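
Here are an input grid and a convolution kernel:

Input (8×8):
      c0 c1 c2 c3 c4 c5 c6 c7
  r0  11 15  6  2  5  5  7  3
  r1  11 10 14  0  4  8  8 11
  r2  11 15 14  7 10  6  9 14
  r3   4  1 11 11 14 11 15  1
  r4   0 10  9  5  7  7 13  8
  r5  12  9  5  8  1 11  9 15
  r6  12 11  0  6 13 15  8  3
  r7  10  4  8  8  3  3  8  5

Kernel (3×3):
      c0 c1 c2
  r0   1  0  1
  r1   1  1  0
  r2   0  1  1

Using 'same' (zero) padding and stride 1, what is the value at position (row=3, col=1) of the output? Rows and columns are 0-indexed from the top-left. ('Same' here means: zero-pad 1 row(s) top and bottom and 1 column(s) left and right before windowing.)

The receptive field on the zero-padded input at this output position is [11 15 14 / 4 1 11 / 0 10 9]. Elementwise product with the kernel and sum: 11·1 + 14·1 + 4·1 + 1·1 + 10·1 + 9·1.

49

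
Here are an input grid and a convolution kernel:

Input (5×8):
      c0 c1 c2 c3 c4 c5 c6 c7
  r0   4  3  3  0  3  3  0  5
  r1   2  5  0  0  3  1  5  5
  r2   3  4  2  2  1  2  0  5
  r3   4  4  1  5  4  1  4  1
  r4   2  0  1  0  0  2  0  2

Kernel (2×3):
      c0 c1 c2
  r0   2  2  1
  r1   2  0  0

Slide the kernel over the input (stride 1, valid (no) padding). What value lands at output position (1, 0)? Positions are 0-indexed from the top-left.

The receptive field on the input at this output position is [2 5 0 / 3 4 2]. Elementwise product with the kernel and sum: 2·2 + 5·2 + 0·1 + 3·2.

20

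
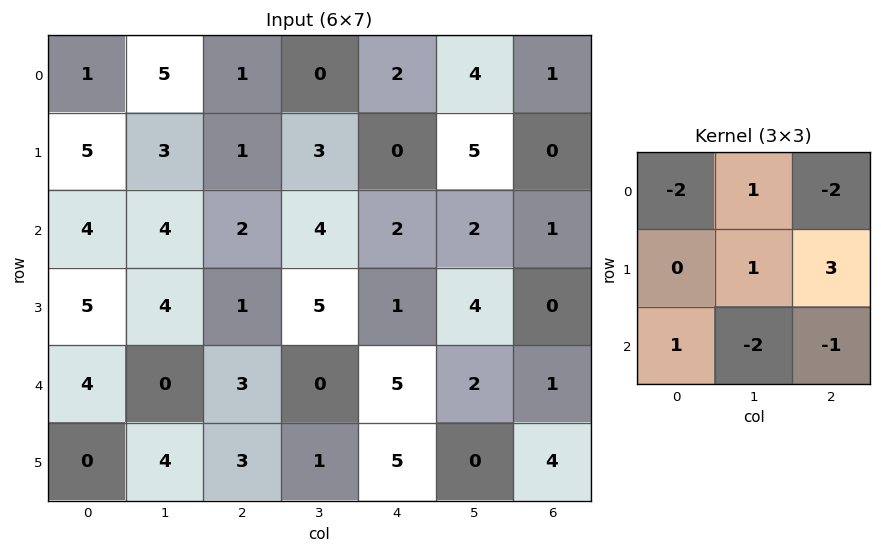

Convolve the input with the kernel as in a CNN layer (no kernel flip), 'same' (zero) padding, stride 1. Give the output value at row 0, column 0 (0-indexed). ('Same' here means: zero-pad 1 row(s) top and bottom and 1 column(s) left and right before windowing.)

The receptive field on the zero-padded input at this output position is [0 0 0 / 0 1 5 / 0 5 3]. Elementwise product with the kernel and sum: 0·-2 + 0·1 + 0·-2 + 1·1 + 5·3 + 0·1 + 5·-2 + 3·-1.

3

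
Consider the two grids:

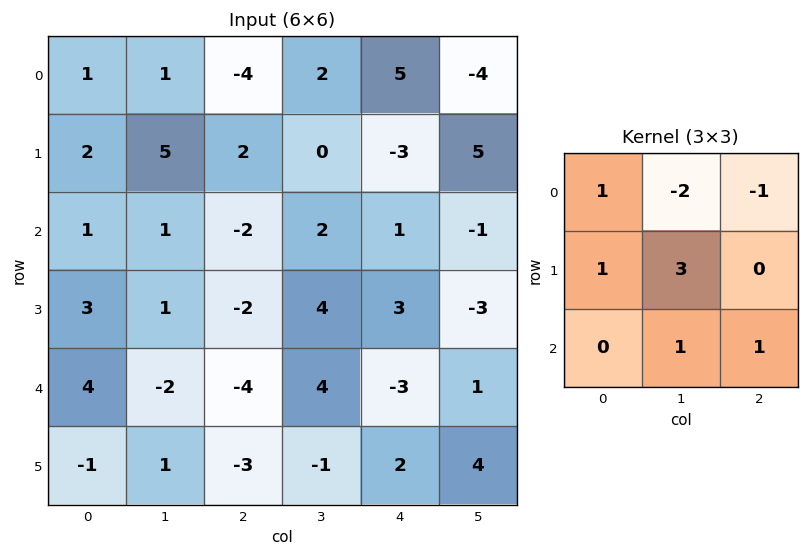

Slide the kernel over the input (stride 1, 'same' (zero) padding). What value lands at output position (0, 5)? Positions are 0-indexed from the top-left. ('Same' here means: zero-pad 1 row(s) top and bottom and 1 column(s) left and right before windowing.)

-2

The receptive field on the zero-padded input at this output position is [0 0 0 / 5 -4 0 / -3 5 0]. Elementwise product with the kernel and sum: 0·1 + 0·-2 + 0·-1 + 5·1 + -4·3 + 5·1 + 0·1.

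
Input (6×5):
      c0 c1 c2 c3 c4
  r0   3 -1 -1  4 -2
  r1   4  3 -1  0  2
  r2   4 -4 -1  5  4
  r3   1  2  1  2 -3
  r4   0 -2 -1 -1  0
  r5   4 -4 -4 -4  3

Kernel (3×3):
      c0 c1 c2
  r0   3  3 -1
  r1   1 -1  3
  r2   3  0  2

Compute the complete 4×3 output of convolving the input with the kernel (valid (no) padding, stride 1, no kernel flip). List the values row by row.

Output[0,0]: The receptive field on the input at this output position is [3 -1 -1 / 4 3 -1 / 4 -4 -1]. Elementwise product with the kernel and sum: 3·3 + -1·3 + -1·-1 + 4·1 + 3·-1 + -1·3 + 4·3 + -1·2.
Output[0,1]: The receptive field on the input at this output position is [-1 -1 4 / 3 -1 0 / -4 -1 5]. Elementwise product with the kernel and sum: -1·3 + -1·3 + 4·-1 + 3·1 + -1·-1 + 0·3 + -4·3 + 5·2.

15 -8 21
32 28 -2
1 -21 -5
11 -17 6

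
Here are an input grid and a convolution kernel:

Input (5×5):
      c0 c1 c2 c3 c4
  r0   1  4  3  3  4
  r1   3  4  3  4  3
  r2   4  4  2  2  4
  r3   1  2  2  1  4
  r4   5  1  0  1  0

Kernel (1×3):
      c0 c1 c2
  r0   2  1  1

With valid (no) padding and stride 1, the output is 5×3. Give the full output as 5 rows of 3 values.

Output[0,0]: The receptive field on the input at this output position is [1 4 3]. Elementwise product with the kernel and sum: 1·2 + 4·1 + 3·1.
Output[0,1]: The receptive field on the input at this output position is [4 3 3]. Elementwise product with the kernel and sum: 4·2 + 3·1 + 3·1.

9 14 13
13 15 13
14 12 10
6 7 9
11 3 1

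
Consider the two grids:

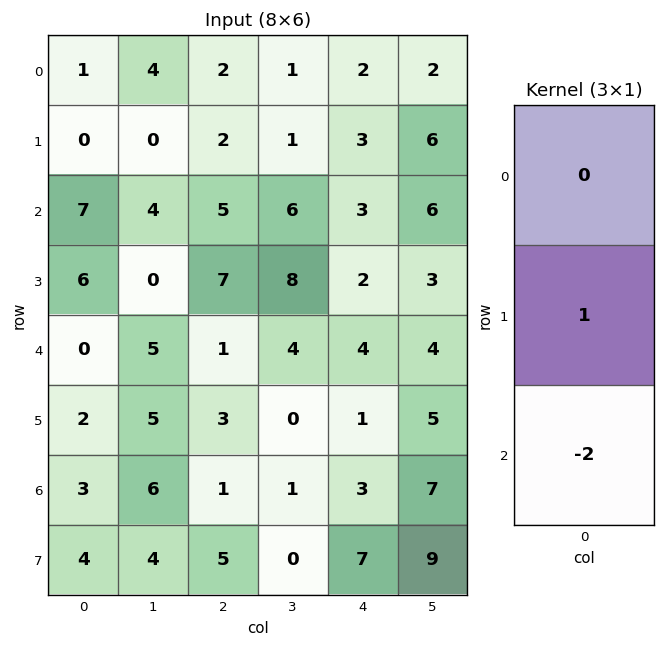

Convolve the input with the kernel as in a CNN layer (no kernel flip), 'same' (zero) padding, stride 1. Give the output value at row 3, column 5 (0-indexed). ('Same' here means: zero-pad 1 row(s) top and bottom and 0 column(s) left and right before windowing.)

-5

The receptive field on the zero-padded input at this output position is [6 / 3 / 4]. Elementwise product with the kernel and sum: 3·1 + 4·-2.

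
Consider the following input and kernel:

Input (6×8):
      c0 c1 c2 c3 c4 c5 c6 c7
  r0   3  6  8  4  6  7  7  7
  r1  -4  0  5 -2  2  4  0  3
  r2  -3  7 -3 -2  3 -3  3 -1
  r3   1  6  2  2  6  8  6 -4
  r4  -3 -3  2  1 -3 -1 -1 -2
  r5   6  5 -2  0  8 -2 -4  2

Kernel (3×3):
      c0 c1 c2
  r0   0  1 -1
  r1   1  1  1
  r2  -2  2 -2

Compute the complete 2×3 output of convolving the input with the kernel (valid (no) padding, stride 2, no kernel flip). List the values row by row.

25 -1 -12
15 9 20

Output[0,0]: The receptive field on the input at this output position is [3 6 8 / -4 0 5 / -3 7 -3]. Elementwise product with the kernel and sum: 6·1 + 8·-1 + -4·1 + 0·1 + 5·1 + -3·-2 + 7·2 + -3·-2.
Output[0,1]: The receptive field on the input at this output position is [8 4 6 / 5 -2 2 / -3 -2 3]. Elementwise product with the kernel and sum: 4·1 + 6·-1 + 5·1 + -2·1 + 2·1 + -3·-2 + -2·2 + 3·-2.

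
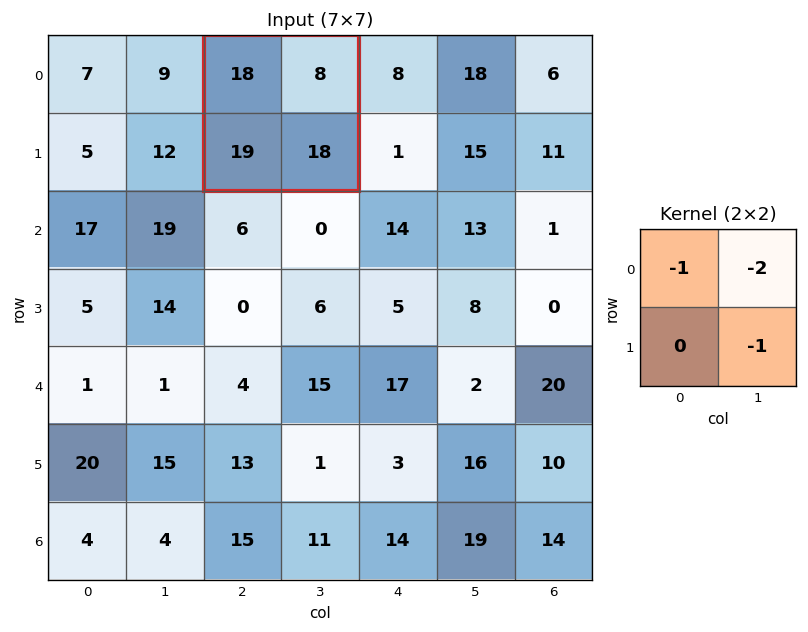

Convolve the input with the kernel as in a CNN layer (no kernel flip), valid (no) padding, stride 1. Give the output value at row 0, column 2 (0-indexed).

The receptive field on the input at this output position is [18 8 / 19 18]. Elementwise product with the kernel and sum: 18·-1 + 8·-2 + 18·-1.

-52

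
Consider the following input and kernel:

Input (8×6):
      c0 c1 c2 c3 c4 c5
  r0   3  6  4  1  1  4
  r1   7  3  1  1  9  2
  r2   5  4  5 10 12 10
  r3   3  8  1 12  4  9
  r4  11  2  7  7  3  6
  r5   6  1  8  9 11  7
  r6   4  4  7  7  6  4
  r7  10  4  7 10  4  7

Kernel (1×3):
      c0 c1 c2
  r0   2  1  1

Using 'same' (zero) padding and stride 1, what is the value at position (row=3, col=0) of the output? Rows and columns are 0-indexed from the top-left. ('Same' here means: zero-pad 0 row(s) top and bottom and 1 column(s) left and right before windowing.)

11

The receptive field on the zero-padded input at this output position is [0 3 8]. Elementwise product with the kernel and sum: 0·2 + 3·1 + 8·1.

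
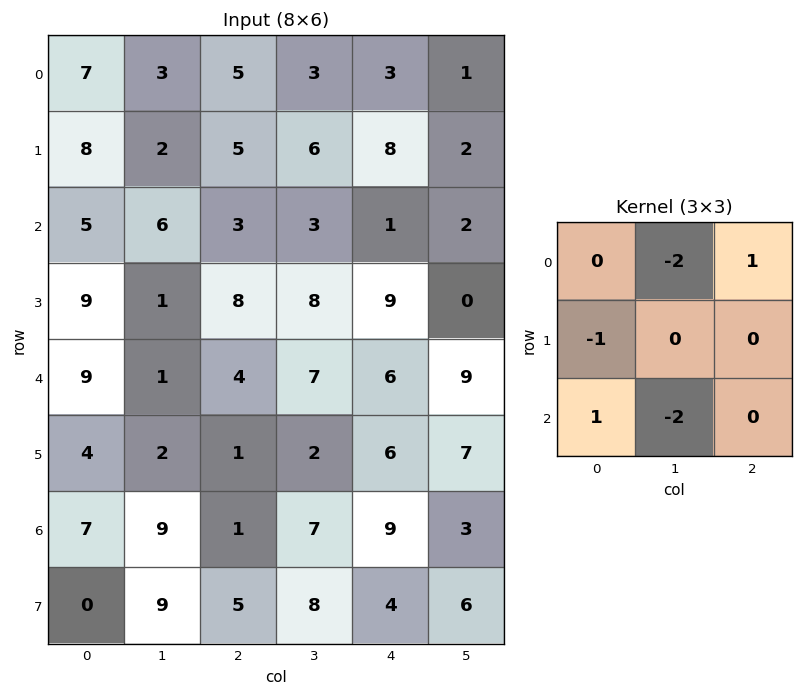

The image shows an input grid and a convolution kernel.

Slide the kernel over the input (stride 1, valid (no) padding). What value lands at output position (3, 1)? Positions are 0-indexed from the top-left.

-9

The receptive field on the input at this output position is [1 8 8 / 1 4 7 / 2 1 2]. Elementwise product with the kernel and sum: 8·-2 + 8·1 + 1·-1 + 2·1 + 1·-2.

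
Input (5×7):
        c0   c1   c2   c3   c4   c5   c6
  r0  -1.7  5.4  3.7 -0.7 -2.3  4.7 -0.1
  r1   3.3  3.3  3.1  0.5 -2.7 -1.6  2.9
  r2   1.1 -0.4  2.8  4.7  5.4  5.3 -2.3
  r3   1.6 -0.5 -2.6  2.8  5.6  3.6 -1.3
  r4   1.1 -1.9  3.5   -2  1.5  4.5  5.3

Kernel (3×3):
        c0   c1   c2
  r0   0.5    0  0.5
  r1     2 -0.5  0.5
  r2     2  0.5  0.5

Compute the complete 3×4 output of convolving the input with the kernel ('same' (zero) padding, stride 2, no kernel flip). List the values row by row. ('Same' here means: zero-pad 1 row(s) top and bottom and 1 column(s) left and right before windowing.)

6.85 17 0.95 7.7
1.45 1.15 19 17.5
-1.75 -5.4 0.7 8.15

Output[0,0]: The receptive field on the zero-padded input at this output position is [0 0 0 / 0 -1.7 5.4 / 0 3.3 3.3]. Elementwise product with the kernel and sum: 0·0.5 + 0·0.5 + 0·2 + -1.7·-0.5 + 5.4·0.5 + 0·2 + 3.3·0.5 + 3.3·0.5.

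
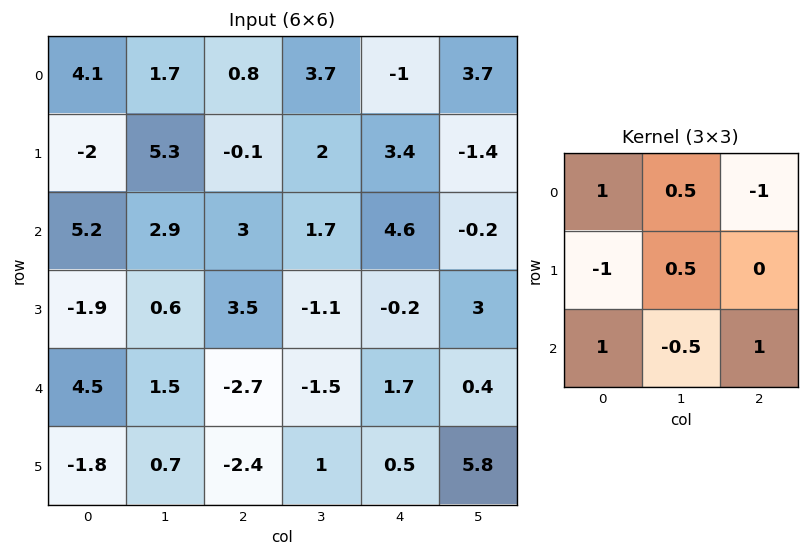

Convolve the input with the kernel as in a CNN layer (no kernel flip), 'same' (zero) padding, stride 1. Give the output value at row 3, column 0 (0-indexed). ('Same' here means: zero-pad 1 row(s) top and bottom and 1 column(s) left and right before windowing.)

The receptive field on the zero-padded input at this output position is [0 5.2 2.9 / 0 -1.9 0.6 / 0 4.5 1.5]. Elementwise product with the kernel and sum: 0·1 + 5.2·0.5 + 2.9·-1 + 0·-1 + -1.9·0.5 + 0·1 + 4.5·-0.5 + 1.5·1.

-2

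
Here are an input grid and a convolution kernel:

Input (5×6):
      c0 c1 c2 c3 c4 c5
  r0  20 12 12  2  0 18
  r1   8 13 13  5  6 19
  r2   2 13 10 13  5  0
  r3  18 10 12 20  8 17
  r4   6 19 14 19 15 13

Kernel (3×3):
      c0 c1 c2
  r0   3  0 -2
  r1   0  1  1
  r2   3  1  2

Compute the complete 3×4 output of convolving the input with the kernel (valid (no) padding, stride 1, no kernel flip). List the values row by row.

Output[0,0]: The receptive field on the input at this output position is [20 12 12 / 8 13 13 / 2 13 10]. Elementwise product with the kernel and sum: 20·3 + 12·-2 + 13·1 + 13·1 + 2·3 + 13·1 + 10·2.
Output[0,1]: The receptive field on the input at this output position is [12 12 2 / 13 13 5 / 13 10 13]. Elementwise product with the kernel and sum: 12·3 + 2·-2 + 13·1 + 5·1 + 13·3 + 10·1 + 13·2.

101 125 100 39
109 134 117 84
73 154 139 162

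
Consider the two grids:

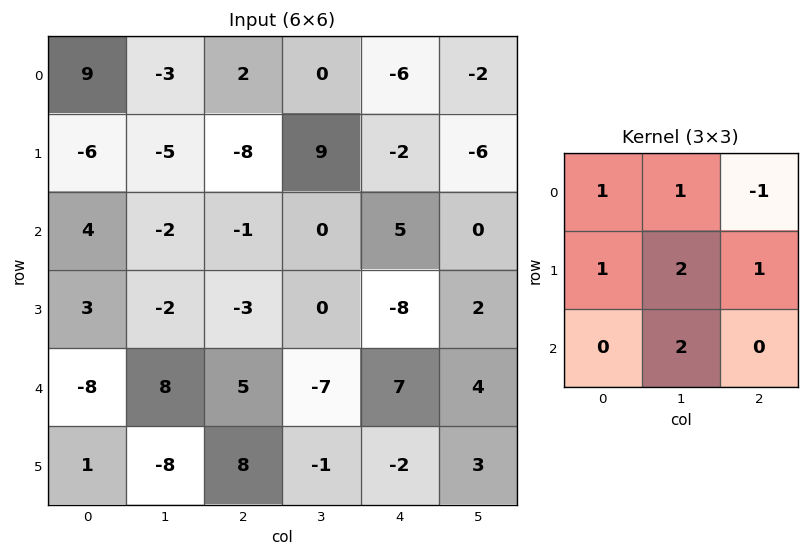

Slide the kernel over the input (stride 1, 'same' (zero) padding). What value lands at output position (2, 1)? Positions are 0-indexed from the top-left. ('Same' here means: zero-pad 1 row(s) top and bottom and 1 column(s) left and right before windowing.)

-8

The receptive field on the zero-padded input at this output position is [-6 -5 -8 / 4 -2 -1 / 3 -2 -3]. Elementwise product with the kernel and sum: -6·1 + -5·1 + -8·-1 + 4·1 + -2·2 + -1·1 + -2·2.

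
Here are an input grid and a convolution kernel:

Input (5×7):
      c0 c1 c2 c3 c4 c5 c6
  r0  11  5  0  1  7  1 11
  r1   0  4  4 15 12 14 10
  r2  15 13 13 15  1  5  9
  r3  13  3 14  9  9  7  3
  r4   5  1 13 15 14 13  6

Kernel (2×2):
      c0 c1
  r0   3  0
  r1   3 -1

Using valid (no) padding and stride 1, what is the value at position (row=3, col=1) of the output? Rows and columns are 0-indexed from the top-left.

-1

The receptive field on the input at this output position is [3 14 / 1 13]. Elementwise product with the kernel and sum: 3·3 + 1·3 + 13·-1.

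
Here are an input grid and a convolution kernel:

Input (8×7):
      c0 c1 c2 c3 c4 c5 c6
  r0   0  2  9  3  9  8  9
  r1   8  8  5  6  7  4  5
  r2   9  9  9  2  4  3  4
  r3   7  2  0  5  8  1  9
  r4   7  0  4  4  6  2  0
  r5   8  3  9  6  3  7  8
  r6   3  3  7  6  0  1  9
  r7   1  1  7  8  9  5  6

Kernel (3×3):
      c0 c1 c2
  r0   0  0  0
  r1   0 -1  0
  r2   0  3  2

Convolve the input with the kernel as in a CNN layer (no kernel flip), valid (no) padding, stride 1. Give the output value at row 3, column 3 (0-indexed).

17

The receptive field on the input at this output position is [5 8 1 / 4 6 2 / 6 3 7]. Elementwise product with the kernel and sum: 6·-1 + 3·3 + 7·2.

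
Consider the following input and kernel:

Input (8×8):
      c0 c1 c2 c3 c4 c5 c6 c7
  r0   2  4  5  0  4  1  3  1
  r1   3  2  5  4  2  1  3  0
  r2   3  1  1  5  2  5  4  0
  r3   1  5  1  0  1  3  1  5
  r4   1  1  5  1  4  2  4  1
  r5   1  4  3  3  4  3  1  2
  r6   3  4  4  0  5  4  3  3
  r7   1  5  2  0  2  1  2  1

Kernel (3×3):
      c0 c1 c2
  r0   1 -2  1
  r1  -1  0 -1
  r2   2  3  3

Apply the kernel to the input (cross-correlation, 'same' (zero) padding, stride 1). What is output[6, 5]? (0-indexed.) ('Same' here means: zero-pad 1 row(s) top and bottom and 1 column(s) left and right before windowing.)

The receptive field on the zero-padded input at this output position is [4 3 1 / 5 4 3 / 2 1 2]. Elementwise product with the kernel and sum: 4·1 + 3·-2 + 1·1 + 5·-1 + 3·-1 + 2·2 + 1·3 + 2·3.

4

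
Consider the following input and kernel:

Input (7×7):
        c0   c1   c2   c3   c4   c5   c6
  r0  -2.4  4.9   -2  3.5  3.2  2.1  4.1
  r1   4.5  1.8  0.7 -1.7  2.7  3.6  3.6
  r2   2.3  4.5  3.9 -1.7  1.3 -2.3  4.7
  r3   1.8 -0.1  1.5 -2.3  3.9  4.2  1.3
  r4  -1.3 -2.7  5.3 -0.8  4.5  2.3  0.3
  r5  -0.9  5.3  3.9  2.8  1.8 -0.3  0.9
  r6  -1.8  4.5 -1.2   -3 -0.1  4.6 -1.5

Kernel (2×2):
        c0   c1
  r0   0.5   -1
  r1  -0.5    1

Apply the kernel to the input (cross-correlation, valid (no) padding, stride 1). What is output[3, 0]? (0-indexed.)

The receptive field on the input at this output position is [1.8 -0.1 / -1.3 -2.7]. Elementwise product with the kernel and sum: 1.8·0.5 + -0.1·-1 + -1.3·-0.5 + -2.7·1.

-1.05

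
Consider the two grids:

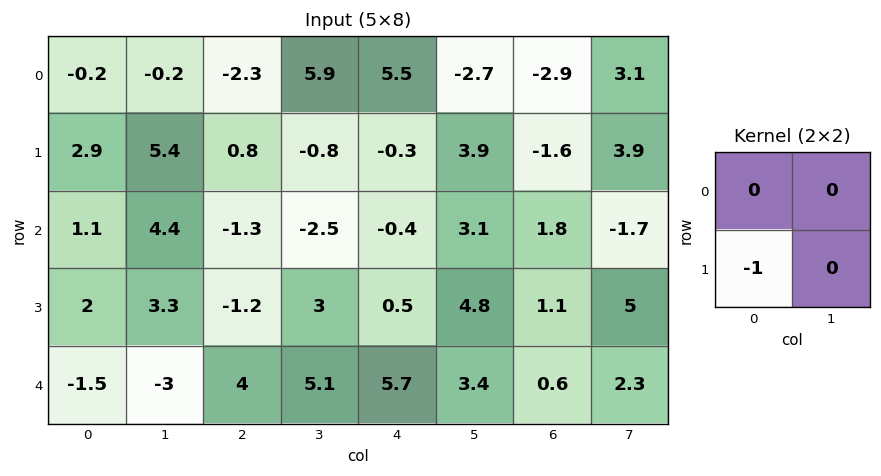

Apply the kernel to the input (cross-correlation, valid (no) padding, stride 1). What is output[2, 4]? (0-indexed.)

-0.5

The receptive field on the input at this output position is [-0.4 3.1 / 0.5 4.8]. Elementwise product with the kernel and sum: 0.5·-1.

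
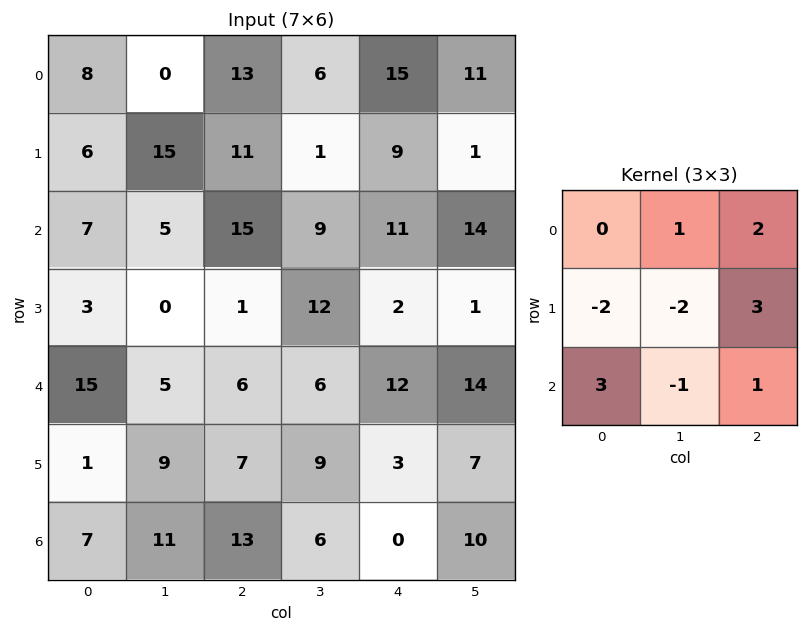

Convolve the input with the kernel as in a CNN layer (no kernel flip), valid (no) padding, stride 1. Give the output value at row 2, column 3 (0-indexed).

34

The receptive field on the input at this output position is [9 11 14 / 12 2 1 / 6 12 14]. Elementwise product with the kernel and sum: 11·1 + 14·2 + 12·-2 + 2·-2 + 1·3 + 6·3 + 12·-1 + 14·1.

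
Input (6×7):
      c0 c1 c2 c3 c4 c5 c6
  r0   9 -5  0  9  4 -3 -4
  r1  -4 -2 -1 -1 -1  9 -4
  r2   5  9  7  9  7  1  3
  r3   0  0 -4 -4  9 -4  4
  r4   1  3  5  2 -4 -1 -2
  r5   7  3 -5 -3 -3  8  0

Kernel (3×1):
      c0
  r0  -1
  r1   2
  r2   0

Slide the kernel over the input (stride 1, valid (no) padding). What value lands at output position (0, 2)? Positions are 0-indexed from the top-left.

The receptive field on the input at this output position is [0 / -1 / 7]. Elementwise product with the kernel and sum: 0·-1 + -1·2.

-2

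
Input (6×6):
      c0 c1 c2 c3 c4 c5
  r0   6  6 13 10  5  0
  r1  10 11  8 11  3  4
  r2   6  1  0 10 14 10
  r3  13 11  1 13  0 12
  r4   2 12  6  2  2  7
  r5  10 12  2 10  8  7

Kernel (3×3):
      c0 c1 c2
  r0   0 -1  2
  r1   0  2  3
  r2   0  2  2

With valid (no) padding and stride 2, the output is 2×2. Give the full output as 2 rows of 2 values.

68 79
60 52

Output[0,0]: The receptive field on the input at this output position is [6 6 13 / 10 11 8 / 6 1 0]. Elementwise product with the kernel and sum: 6·-1 + 13·2 + 11·2 + 8·3 + 1·2 + 0·2.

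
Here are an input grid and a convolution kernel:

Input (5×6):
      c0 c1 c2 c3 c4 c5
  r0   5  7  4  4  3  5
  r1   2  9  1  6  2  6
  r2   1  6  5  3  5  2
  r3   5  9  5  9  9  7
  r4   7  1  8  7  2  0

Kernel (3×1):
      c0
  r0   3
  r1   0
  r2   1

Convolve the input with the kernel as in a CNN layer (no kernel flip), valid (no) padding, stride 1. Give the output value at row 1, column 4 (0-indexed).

15

The receptive field on the input at this output position is [2 / 5 / 9]. Elementwise product with the kernel and sum: 2·3 + 9·1.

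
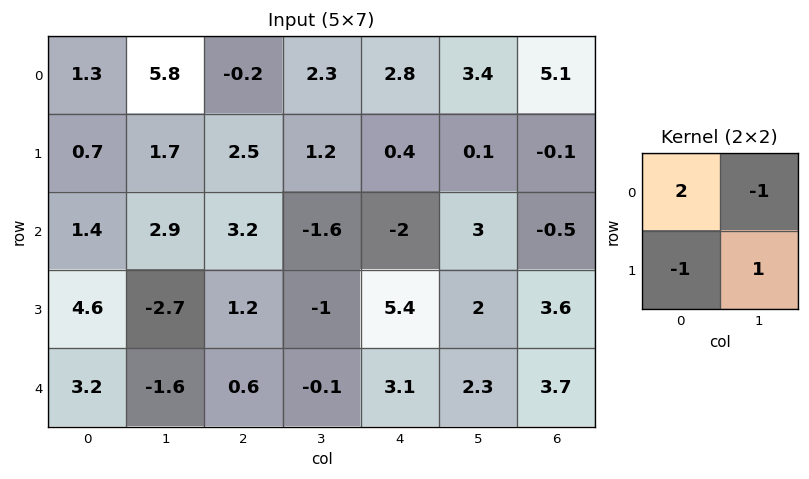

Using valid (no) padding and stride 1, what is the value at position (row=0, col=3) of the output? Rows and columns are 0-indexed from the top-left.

The receptive field on the input at this output position is [2.3 2.8 / 1.2 0.4]. Elementwise product with the kernel and sum: 2.3·2 + 2.8·-1 + 1.2·-1 + 0.4·1.

1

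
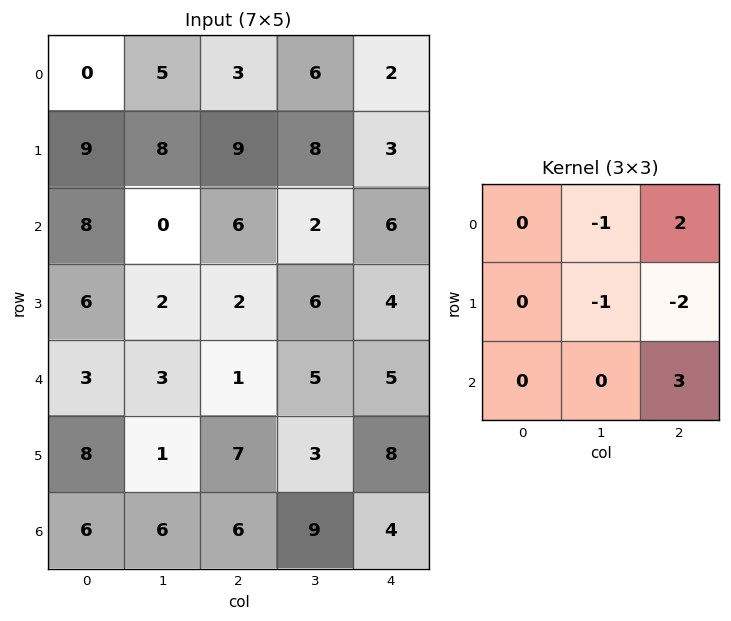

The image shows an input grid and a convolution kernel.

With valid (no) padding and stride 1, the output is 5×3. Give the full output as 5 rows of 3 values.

Output[0,0]: The receptive field on the input at this output position is [0 5 3 / 9 8 9 / 8 0 6]. Elementwise product with the kernel and sum: 5·-1 + 3·2 + 8·-1 + 9·-2 + 6·3.

-7 -10 2
4 15 -4
9 -1 11
18 8 11
2 23 -2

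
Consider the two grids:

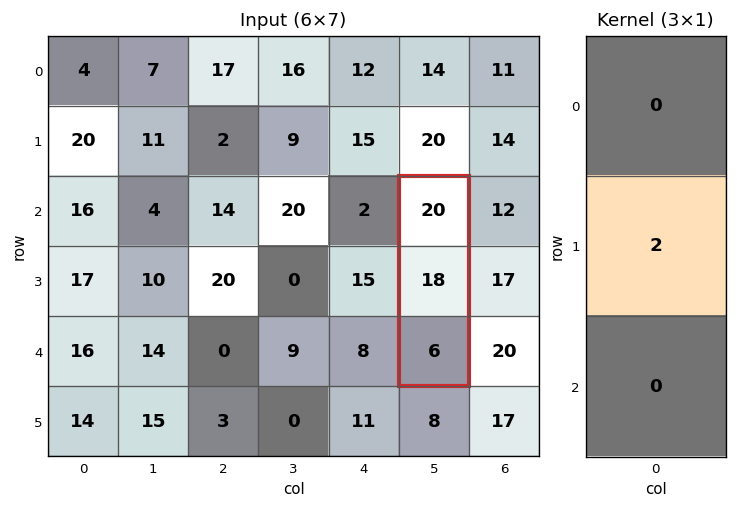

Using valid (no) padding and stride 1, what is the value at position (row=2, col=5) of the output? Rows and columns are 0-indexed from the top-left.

36

The receptive field on the input at this output position is [20 / 18 / 6]. Elementwise product with the kernel and sum: 18·2.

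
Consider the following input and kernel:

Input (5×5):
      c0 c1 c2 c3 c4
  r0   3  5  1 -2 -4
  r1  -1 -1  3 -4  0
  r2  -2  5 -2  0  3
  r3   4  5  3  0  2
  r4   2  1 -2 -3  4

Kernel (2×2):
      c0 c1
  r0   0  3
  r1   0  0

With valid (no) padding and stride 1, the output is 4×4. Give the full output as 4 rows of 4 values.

15 3 -6 -12
-3 9 -12 0
15 -6 0 9
15 9 0 6

Output[0,0]: The receptive field on the input at this output position is [3 5 / -1 -1]. Elementwise product with the kernel and sum: 5·3.
Output[0,1]: The receptive field on the input at this output position is [5 1 / -1 3]. Elementwise product with the kernel and sum: 1·3.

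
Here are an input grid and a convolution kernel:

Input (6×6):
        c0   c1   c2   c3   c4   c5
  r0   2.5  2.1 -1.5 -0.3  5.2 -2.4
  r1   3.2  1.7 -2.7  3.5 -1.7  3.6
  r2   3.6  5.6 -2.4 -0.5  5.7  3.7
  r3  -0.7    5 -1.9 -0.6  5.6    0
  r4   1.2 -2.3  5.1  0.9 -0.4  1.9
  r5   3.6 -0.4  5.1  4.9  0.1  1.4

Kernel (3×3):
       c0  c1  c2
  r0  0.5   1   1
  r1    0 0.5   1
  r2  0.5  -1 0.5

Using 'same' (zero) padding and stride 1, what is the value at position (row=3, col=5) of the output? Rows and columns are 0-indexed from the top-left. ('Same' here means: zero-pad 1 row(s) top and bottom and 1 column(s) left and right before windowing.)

4.45

The receptive field on the zero-padded input at this output position is [5.7 3.7 0 / 5.6 0 0 / -0.4 1.9 0]. Elementwise product with the kernel and sum: 5.7·0.5 + 3.7·1 + 0·1 + 0·0.5 + 0·1 + -0.4·0.5 + 1.9·-1 + 0·0.5.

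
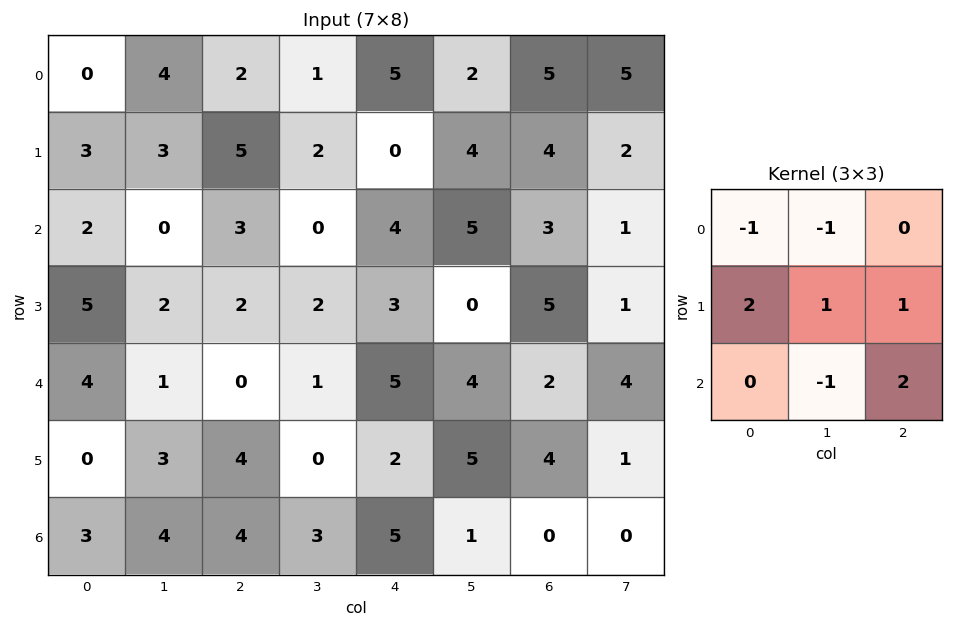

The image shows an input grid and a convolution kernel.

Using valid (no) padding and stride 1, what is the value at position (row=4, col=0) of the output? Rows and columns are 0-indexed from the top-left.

The receptive field on the input at this output position is [4 1 0 / 0 3 4 / 3 4 4]. Elementwise product with the kernel and sum: 4·-1 + 1·-1 + 0·2 + 3·1 + 4·1 + 4·-1 + 4·2.

6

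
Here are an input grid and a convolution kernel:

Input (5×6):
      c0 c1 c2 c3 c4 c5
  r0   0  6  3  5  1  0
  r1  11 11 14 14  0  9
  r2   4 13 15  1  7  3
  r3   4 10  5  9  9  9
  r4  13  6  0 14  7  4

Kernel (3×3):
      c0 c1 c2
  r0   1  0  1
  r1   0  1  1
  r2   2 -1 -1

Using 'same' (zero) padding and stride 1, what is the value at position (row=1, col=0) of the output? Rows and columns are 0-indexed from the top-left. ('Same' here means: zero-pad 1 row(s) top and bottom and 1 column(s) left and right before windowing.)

11

The receptive field on the zero-padded input at this output position is [0 0 6 / 0 11 11 / 0 4 13]. Elementwise product with the kernel and sum: 0·1 + 6·1 + 11·1 + 11·1 + 0·2 + 4·-1 + 13·-1.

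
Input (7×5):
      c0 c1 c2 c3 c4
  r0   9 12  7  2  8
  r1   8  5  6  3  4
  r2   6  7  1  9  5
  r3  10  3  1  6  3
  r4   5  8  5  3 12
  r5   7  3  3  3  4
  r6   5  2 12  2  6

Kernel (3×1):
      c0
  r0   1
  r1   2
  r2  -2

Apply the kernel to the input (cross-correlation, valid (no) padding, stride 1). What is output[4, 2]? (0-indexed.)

-13

The receptive field on the input at this output position is [5 / 3 / 12]. Elementwise product with the kernel and sum: 5·1 + 3·2 + 12·-2.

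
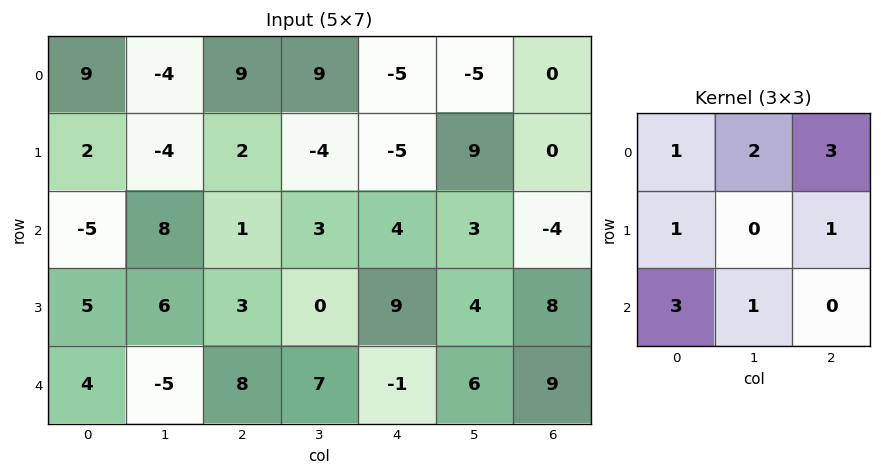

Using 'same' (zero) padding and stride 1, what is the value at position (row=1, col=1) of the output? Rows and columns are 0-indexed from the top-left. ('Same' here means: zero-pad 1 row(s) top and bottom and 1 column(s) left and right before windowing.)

25

The receptive field on the zero-padded input at this output position is [9 -4 9 / 2 -4 2 / -5 8 1]. Elementwise product with the kernel and sum: 9·1 + -4·2 + 9·3 + 2·1 + 2·1 + -5·3 + 8·1.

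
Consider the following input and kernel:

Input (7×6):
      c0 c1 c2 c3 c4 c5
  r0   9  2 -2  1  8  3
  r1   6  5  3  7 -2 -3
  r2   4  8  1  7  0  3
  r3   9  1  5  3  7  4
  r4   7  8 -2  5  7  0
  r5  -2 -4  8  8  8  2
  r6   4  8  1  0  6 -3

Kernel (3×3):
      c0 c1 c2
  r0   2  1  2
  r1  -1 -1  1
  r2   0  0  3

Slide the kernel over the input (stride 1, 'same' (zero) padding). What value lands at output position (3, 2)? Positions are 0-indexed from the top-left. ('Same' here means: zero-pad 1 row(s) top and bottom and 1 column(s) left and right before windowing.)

43

The receptive field on the zero-padded input at this output position is [8 1 7 / 1 5 3 / 8 -2 5]. Elementwise product with the kernel and sum: 8·2 + 1·1 + 7·2 + 1·-1 + 5·-1 + 3·1 + 5·3.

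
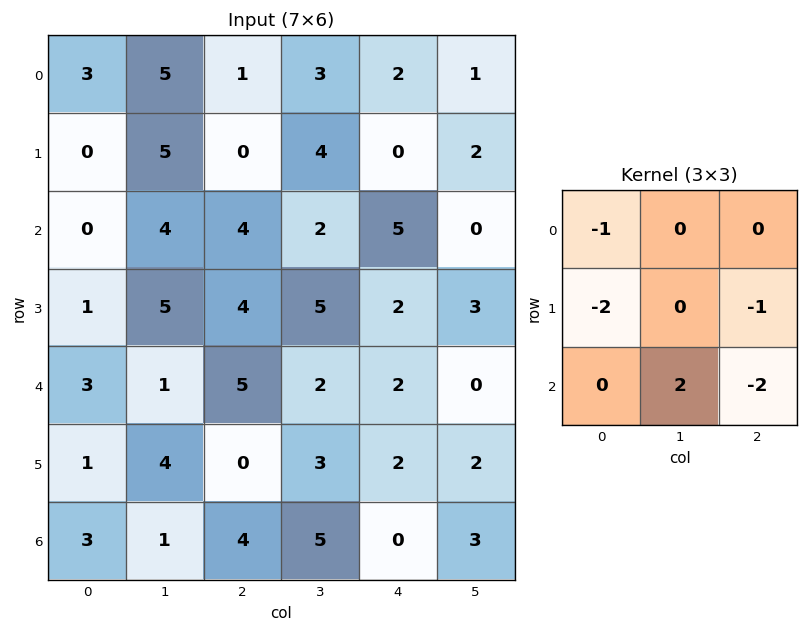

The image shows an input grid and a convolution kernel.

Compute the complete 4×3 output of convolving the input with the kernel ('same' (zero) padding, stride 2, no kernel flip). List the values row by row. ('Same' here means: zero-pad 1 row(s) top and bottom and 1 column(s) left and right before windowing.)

-15 -21 -11
-12 -17 -10
-7 -15 -9
-1 -11 -16

Output[0,0]: The receptive field on the zero-padded input at this output position is [0 0 0 / 0 3 5 / 0 0 5]. Elementwise product with the kernel and sum: 0·-1 + 0·-2 + 5·-1 + 0·2 + 5·-2.
Output[0,1]: The receptive field on the zero-padded input at this output position is [0 0 0 / 5 1 3 / 5 0 4]. Elementwise product with the kernel and sum: 0·-1 + 5·-2 + 3·-1 + 0·2 + 4·-2.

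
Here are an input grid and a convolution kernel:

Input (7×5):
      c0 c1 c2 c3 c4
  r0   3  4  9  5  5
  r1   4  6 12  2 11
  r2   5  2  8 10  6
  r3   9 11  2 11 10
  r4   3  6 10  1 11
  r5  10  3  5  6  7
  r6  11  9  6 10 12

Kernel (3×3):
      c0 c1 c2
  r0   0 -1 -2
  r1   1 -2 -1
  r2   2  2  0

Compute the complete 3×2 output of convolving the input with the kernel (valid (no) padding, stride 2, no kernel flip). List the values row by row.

Output[0,0]: The receptive field on the input at this output position is [3 4 9 / 4 6 12 / 5 2 8]. Elementwise product with the kernel and sum: 4·-1 + 9·-2 + 4·1 + 6·-2 + 12·-1 + 5·2 + 2·2.
Output[0,1]: The receptive field on the input at this output position is [9 5 5 / 12 2 11 / 8 10 6]. Elementwise product with the kernel and sum: 5·-1 + 5·-2 + 12·1 + 2·-2 + 11·-1 + 8·2 + 10·2.

-28 18
-15 -30
13 -5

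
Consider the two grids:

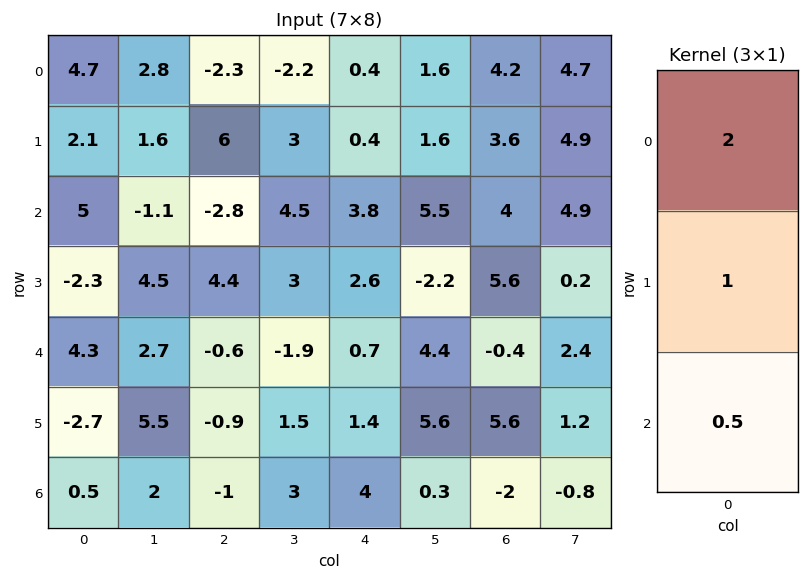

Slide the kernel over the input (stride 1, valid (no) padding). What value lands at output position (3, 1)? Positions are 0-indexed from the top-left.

14.45

The receptive field on the input at this output position is [4.5 / 2.7 / 5.5]. Elementwise product with the kernel and sum: 4.5·2 + 2.7·1 + 5.5·0.5.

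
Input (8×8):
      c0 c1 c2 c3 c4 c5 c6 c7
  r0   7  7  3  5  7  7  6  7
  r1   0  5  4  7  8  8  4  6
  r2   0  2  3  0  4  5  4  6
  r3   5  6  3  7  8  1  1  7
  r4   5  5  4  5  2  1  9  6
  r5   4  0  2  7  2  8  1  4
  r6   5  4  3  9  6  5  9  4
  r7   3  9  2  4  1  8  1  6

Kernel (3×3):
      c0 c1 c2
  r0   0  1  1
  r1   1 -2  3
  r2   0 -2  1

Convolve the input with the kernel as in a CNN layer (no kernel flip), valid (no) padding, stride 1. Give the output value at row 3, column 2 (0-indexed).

The receptive field on the input at this output position is [3 7 8 / 4 5 2 / 2 7 2]. Elementwise product with the kernel and sum: 7·1 + 8·1 + 4·1 + 5·-2 + 2·3 + 7·-2 + 2·1.

3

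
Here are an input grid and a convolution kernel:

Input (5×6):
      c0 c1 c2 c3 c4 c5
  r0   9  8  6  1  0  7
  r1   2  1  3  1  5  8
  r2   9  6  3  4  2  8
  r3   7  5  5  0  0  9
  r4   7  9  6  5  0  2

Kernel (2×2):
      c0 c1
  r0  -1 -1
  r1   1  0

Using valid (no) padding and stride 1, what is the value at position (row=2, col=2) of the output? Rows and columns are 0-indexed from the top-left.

-2

The receptive field on the input at this output position is [3 4 / 5 0]. Elementwise product with the kernel and sum: 3·-1 + 4·-1 + 5·1.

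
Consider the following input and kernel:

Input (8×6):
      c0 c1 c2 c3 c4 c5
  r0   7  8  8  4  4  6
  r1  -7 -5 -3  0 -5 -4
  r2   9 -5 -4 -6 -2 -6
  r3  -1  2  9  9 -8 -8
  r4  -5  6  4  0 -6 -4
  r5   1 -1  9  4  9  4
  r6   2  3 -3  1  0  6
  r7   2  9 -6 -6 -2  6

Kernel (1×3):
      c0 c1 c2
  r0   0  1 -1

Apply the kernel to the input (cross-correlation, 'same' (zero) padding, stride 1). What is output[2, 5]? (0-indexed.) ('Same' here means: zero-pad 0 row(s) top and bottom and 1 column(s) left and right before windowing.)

-6

The receptive field on the zero-padded input at this output position is [-2 -6 0]. Elementwise product with the kernel and sum: -6·1 + 0·-1.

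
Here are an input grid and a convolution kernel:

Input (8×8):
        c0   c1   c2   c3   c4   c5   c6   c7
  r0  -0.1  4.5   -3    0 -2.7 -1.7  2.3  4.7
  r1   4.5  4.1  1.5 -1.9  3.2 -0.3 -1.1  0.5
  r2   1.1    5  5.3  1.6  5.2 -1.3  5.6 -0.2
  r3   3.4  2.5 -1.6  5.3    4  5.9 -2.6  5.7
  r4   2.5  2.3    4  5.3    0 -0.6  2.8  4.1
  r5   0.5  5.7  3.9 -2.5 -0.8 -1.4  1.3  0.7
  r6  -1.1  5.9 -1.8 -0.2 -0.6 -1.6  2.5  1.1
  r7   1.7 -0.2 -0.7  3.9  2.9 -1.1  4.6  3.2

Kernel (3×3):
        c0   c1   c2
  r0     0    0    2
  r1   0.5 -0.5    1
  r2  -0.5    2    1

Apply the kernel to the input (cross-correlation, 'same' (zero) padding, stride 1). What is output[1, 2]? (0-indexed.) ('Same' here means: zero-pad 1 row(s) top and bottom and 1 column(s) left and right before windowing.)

9.1

The receptive field on the zero-padded input at this output position is [4.5 -3 0 / 4.1 1.5 -1.9 / 5 5.3 1.6]. Elementwise product with the kernel and sum: 0·2 + 4.1·0.5 + 1.5·-0.5 + -1.9·1 + 5·-0.5 + 5.3·2 + 1.6·1.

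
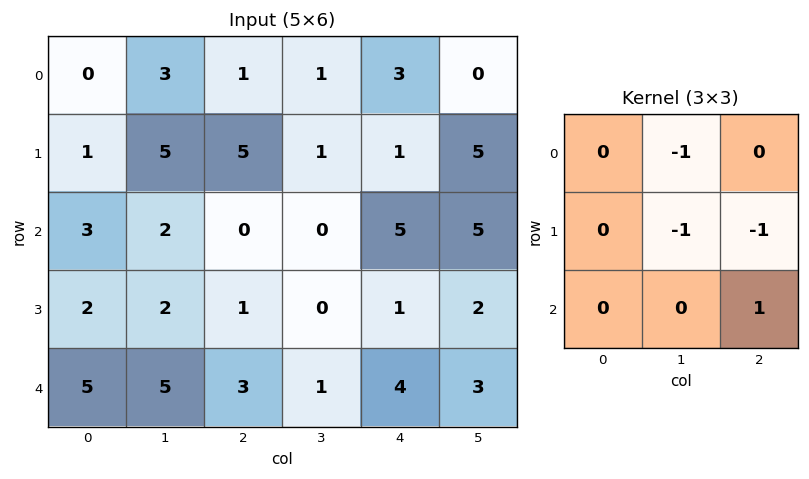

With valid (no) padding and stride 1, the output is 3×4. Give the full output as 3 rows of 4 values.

-13 -7 2 -4
-6 -5 -5 -9
-2 0 3 -5

Output[0,0]: The receptive field on the input at this output position is [0 3 1 / 1 5 5 / 3 2 0]. Elementwise product with the kernel and sum: 3·-1 + 5·-1 + 5·-1 + 0·1.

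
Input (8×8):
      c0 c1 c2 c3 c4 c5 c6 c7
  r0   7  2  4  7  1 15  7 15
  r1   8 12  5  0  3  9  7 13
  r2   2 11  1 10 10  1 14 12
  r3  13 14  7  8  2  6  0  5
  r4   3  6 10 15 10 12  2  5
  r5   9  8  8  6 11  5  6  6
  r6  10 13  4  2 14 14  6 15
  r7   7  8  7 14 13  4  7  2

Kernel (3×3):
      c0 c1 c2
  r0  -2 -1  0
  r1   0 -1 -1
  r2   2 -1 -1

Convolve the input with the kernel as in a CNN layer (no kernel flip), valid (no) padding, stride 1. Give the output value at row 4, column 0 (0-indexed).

The receptive field on the input at this output position is [3 6 10 / 9 8 8 / 10 13 4]. Elementwise product with the kernel and sum: 3·-2 + 6·-1 + 8·-1 + 8·-1 + 10·2 + 13·-1 + 4·-1.

-25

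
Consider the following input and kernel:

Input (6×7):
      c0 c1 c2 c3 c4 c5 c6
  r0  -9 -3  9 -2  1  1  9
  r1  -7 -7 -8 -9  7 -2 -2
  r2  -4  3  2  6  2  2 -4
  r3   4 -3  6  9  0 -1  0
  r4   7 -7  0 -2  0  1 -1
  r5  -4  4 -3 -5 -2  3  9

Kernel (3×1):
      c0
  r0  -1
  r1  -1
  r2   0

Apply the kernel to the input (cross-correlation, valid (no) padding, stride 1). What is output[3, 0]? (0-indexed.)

The receptive field on the input at this output position is [4 / 7 / -4]. Elementwise product with the kernel and sum: 4·-1 + 7·-1.

-11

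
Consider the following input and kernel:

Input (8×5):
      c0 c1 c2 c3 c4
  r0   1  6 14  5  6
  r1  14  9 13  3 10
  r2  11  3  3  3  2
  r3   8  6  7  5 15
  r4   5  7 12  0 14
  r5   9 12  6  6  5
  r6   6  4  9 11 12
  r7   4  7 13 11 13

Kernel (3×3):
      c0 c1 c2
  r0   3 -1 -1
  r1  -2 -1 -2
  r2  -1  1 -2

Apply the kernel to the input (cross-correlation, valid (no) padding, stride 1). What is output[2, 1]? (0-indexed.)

-21

The receptive field on the input at this output position is [3 3 3 / 6 7 5 / 7 12 0]. Elementwise product with the kernel and sum: 3·3 + 3·-1 + 3·-1 + 6·-2 + 7·-1 + 5·-2 + 7·-1 + 12·1 + 0·-2.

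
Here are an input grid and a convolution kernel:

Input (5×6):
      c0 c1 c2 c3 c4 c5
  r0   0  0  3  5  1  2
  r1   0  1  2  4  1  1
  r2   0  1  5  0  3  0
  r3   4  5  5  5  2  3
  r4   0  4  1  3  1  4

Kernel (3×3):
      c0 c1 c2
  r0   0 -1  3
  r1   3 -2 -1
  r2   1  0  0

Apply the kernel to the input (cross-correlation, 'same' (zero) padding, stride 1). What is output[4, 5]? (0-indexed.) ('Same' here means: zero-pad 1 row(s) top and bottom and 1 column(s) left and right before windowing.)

The receptive field on the zero-padded input at this output position is [2 3 0 / 1 4 0 / 0 0 0]. Elementwise product with the kernel and sum: 3·-1 + 0·3 + 1·3 + 4·-2 + 0·-1 + 0·1.

-8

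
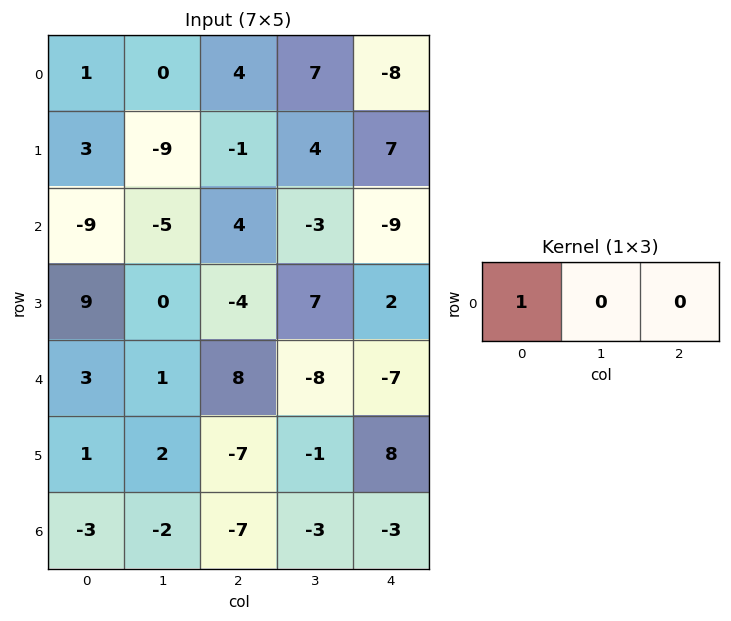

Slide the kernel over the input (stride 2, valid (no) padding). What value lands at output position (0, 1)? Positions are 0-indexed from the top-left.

4

The receptive field on the input at this output position is [4 7 -8]. Elementwise product with the kernel and sum: 4·1.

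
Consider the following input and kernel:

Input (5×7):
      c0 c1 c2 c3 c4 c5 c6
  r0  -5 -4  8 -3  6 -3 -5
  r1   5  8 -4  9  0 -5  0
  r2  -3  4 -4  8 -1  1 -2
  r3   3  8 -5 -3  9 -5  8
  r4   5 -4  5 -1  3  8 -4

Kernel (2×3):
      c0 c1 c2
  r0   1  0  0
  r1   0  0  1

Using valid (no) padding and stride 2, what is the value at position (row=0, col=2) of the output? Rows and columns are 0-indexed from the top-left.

The receptive field on the input at this output position is [6 -3 -5 / 0 -5 0]. Elementwise product with the kernel and sum: 6·1 + 0·1.

6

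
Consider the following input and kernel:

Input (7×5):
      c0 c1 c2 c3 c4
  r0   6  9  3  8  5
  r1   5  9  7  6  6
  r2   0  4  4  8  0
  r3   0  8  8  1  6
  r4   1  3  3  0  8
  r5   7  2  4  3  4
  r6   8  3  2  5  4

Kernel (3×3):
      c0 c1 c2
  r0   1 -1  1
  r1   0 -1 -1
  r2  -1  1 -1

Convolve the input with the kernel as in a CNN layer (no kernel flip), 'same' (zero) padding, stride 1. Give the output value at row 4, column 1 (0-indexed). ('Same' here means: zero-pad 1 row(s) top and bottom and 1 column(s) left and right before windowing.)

-15

The receptive field on the zero-padded input at this output position is [0 8 8 / 1 3 3 / 7 2 4]. Elementwise product with the kernel and sum: 0·1 + 8·-1 + 8·1 + 3·-1 + 3·-1 + 7·-1 + 2·1 + 4·-1.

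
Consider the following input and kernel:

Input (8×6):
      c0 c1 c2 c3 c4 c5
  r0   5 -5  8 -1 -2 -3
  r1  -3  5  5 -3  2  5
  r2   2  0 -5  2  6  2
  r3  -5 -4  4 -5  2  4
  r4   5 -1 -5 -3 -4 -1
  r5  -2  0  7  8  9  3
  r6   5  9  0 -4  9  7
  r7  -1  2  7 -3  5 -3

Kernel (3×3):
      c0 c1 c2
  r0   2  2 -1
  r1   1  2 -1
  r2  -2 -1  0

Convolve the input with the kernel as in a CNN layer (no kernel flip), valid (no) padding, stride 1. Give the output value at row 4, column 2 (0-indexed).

The receptive field on the input at this output position is [-5 -3 -4 / 7 8 9 / 0 -4 9]. Elementwise product with the kernel and sum: -5·2 + -3·2 + -4·-1 + 7·1 + 8·2 + 9·-1 + 0·-2 + -4·-1.

6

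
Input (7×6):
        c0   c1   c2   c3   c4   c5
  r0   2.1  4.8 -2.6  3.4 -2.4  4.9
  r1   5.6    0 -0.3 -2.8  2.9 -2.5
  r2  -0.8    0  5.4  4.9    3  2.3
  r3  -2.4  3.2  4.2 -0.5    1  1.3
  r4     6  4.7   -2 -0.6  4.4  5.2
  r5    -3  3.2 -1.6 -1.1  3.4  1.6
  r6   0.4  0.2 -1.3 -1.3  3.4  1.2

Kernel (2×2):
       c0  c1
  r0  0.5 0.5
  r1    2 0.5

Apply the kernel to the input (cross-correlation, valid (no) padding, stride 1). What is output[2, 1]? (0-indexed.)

The receptive field on the input at this output position is [0 5.4 / 3.2 4.2]. Elementwise product with the kernel and sum: 0·0.5 + 5.4·0.5 + 3.2·2 + 4.2·0.5.

11.2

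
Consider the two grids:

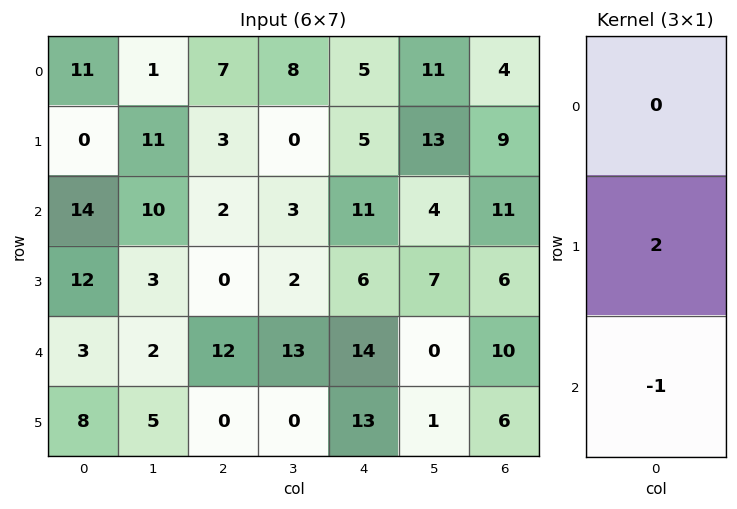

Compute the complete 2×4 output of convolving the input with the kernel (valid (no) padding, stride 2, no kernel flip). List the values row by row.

-14 4 -1 7
21 -12 -2 2

Output[0,0]: The receptive field on the input at this output position is [11 / 0 / 14]. Elementwise product with the kernel and sum: 0·2 + 14·-1.
Output[0,1]: The receptive field on the input at this output position is [7 / 3 / 2]. Elementwise product with the kernel and sum: 3·2 + 2·-1.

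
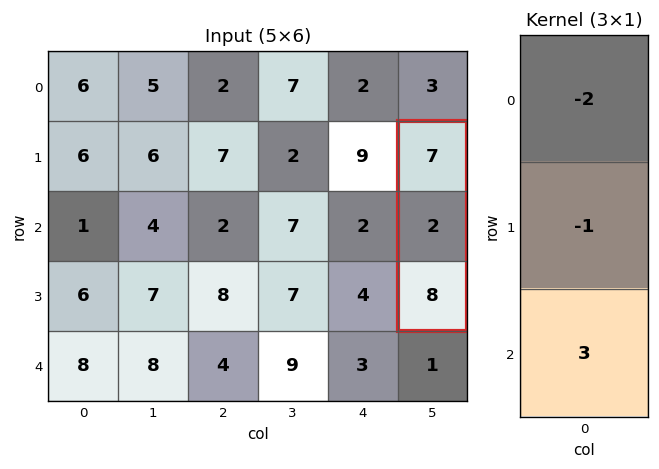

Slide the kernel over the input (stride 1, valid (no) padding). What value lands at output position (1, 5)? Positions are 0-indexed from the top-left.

The receptive field on the input at this output position is [7 / 2 / 8]. Elementwise product with the kernel and sum: 7·-2 + 2·-1 + 8·3.

8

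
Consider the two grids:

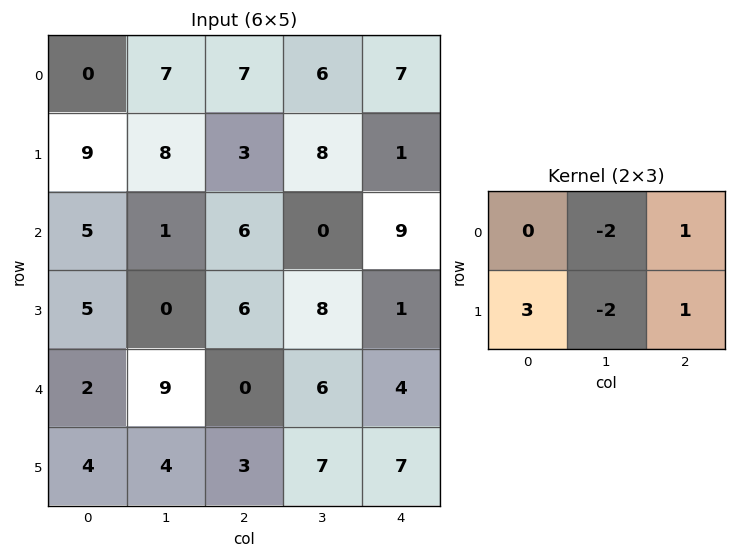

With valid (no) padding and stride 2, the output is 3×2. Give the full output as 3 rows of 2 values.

7 -11
25 12
-11 -6

Output[0,0]: The receptive field on the input at this output position is [0 7 7 / 9 8 3]. Elementwise product with the kernel and sum: 7·-2 + 7·1 + 9·3 + 8·-2 + 3·1.
Output[0,1]: The receptive field on the input at this output position is [7 6 7 / 3 8 1]. Elementwise product with the kernel and sum: 6·-2 + 7·1 + 3·3 + 8·-2 + 1·1.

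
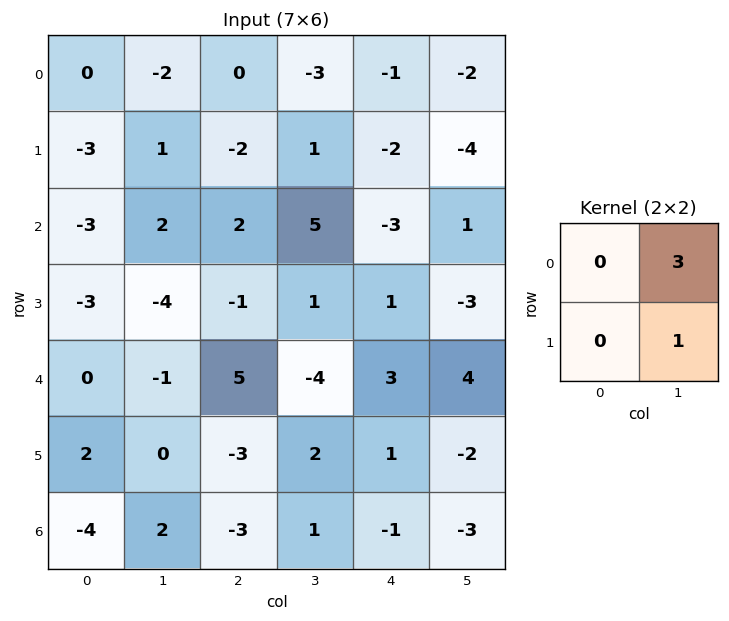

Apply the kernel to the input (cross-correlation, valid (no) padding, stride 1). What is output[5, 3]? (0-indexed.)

2

The receptive field on the input at this output position is [2 1 / 1 -1]. Elementwise product with the kernel and sum: 1·3 + -1·1.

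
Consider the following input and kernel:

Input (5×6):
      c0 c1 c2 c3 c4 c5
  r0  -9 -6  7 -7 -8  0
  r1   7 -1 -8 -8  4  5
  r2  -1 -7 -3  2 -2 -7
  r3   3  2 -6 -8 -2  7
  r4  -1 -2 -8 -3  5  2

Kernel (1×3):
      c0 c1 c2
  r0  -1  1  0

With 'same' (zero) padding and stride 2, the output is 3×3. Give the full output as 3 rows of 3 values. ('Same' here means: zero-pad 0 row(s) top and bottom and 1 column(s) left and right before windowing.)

Output[0,0]: The receptive field on the zero-padded input at this output position is [0 -9 -6]. Elementwise product with the kernel and sum: 0·-1 + -9·1.

-9 13 -1
-1 4 -4
-1 -6 8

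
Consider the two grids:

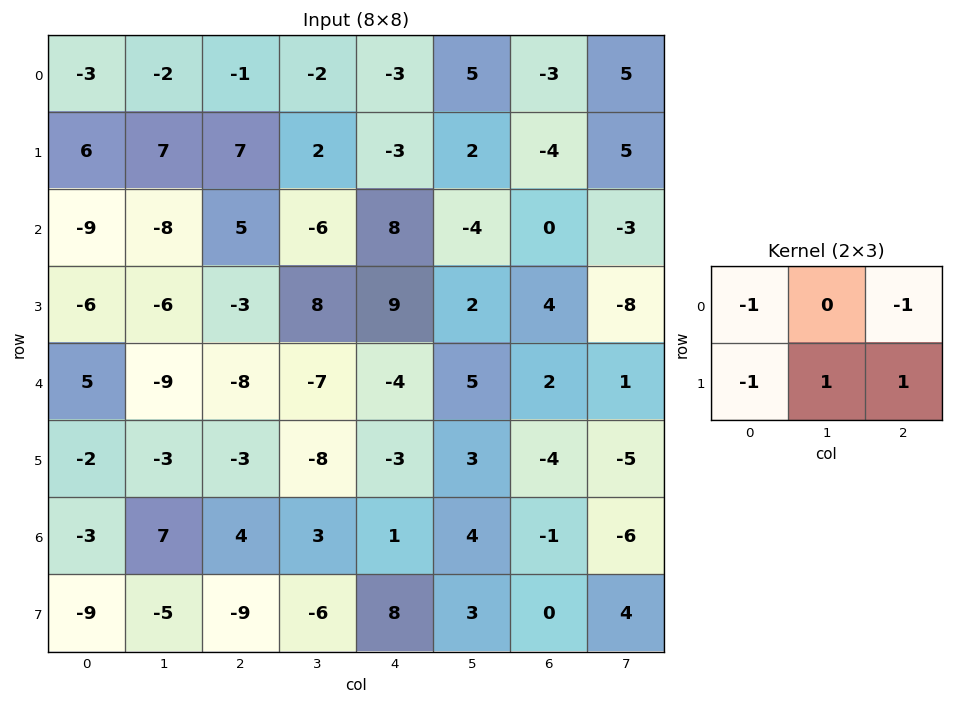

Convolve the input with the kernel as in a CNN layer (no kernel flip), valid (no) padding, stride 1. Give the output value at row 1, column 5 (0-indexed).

The receptive field on the input at this output position is [2 -4 5 / -4 0 -3]. Elementwise product with the kernel and sum: 2·-1 + 5·-1 + -4·-1 + 0·1 + -3·1.

-6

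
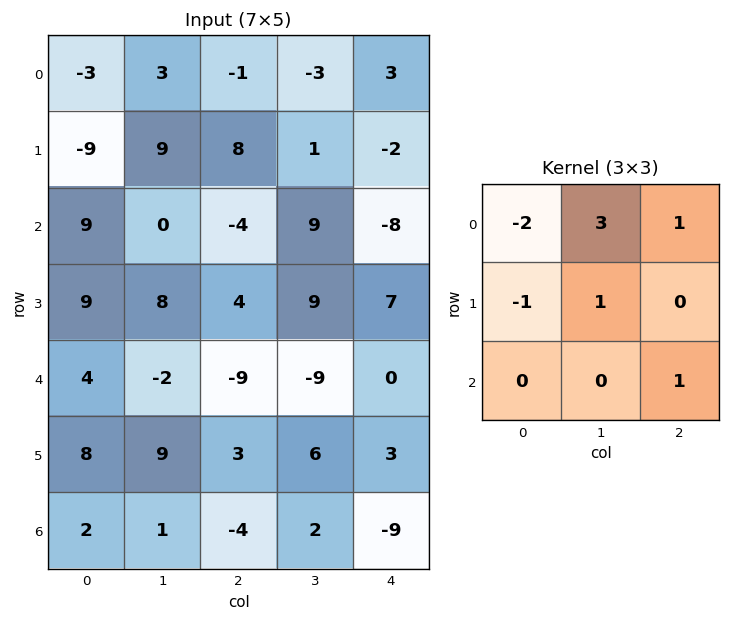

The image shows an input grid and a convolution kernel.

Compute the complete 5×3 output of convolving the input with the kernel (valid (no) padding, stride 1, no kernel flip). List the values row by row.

28 -4 -19
48 12 5
-32 -16 32
7 4 29
-26 -36 -15

Output[0,0]: The receptive field on the input at this output position is [-3 3 -1 / -9 9 8 / 9 0 -4]. Elementwise product with the kernel and sum: -3·-2 + 3·3 + -1·1 + -9·-1 + 9·1 + -4·1.
Output[0,1]: The receptive field on the input at this output position is [3 -1 -3 / 9 8 1 / 0 -4 9]. Elementwise product with the kernel and sum: 3·-2 + -1·3 + -3·1 + 9·-1 + 8·1 + 9·1.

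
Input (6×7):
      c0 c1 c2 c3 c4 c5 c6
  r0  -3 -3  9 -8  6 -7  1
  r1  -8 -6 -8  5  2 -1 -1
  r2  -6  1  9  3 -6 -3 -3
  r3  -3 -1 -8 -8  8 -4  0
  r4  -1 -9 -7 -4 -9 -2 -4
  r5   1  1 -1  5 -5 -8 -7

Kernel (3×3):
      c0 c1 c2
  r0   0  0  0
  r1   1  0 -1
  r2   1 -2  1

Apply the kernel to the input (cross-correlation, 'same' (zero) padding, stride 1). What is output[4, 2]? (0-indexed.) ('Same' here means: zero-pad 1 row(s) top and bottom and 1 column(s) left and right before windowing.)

The receptive field on the zero-padded input at this output position is [-1 -8 -8 / -9 -7 -4 / 1 -1 5]. Elementwise product with the kernel and sum: -9·1 + -4·-1 + 1·1 + -1·-2 + 5·1.

3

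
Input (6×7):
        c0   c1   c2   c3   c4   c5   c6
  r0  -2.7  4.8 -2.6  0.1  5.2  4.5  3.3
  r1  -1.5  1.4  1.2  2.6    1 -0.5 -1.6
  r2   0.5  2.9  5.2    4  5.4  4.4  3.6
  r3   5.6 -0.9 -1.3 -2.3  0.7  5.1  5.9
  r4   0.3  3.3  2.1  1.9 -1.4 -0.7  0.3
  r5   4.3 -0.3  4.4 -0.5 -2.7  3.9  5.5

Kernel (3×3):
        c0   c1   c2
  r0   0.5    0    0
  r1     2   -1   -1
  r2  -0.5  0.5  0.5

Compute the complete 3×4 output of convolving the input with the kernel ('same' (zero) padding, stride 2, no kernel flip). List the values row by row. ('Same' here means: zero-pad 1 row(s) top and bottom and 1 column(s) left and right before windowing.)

-2.15 13.3 -10.55 5.15
-1.05 -4.05 3.55 5.35
-1.6 4.25 5.6 1.65

Output[0,0]: The receptive field on the zero-padded input at this output position is [0 0 0 / 0 -2.7 4.8 / 0 -1.5 1.4]. Elementwise product with the kernel and sum: 0·0.5 + 0·2 + -2.7·-1 + 4.8·-1 + 0·-0.5 + -1.5·0.5 + 1.4·0.5.
Output[0,1]: The receptive field on the zero-padded input at this output position is [0 0 0 / 4.8 -2.6 0.1 / 1.4 1.2 2.6]. Elementwise product with the kernel and sum: 0·0.5 + 4.8·2 + -2.6·-1 + 0.1·-1 + 1.4·-0.5 + 1.2·0.5 + 2.6·0.5.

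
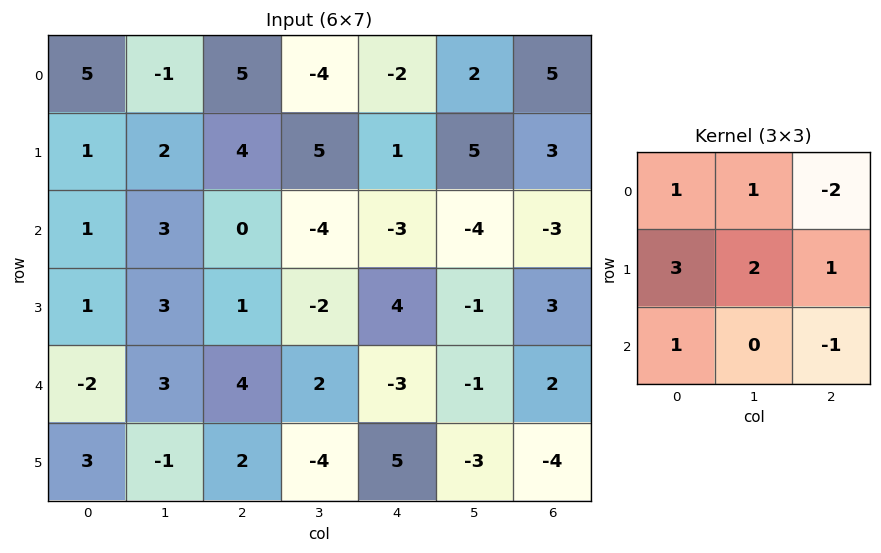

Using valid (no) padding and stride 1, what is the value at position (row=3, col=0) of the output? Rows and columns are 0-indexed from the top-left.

The receptive field on the input at this output position is [1 3 1 / -2 3 4 / 3 -1 2]. Elementwise product with the kernel and sum: 1·1 + 3·1 + 1·-2 + -2·3 + 3·2 + 4·1 + 3·1 + 2·-1.

7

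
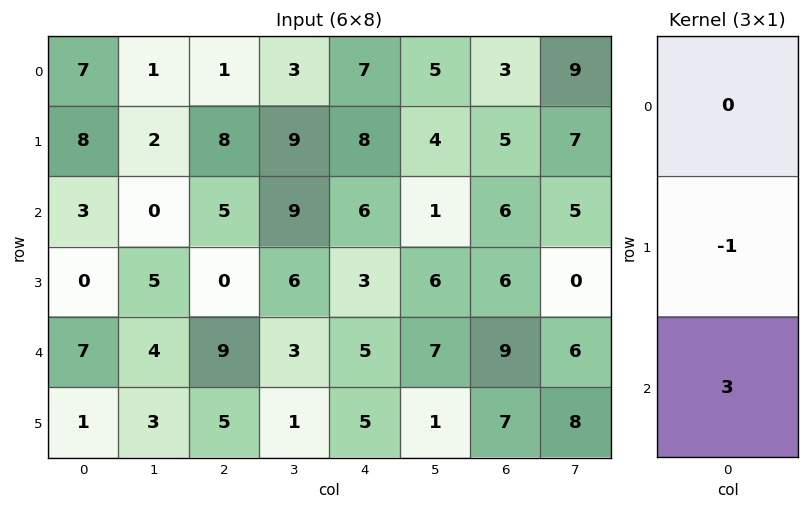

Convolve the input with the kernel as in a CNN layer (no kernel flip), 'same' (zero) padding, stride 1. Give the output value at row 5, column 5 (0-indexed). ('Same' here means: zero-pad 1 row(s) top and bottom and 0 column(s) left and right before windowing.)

-1

The receptive field on the zero-padded input at this output position is [7 / 1 / 0]. Elementwise product with the kernel and sum: 1·-1 + 0·3.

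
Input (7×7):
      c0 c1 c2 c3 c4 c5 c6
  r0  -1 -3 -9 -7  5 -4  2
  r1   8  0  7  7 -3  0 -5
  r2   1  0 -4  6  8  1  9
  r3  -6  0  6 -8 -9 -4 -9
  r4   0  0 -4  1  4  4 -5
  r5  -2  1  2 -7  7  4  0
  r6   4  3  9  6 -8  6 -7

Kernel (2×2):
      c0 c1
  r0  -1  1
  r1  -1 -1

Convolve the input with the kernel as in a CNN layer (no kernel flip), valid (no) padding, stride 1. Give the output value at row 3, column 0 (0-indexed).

The receptive field on the input at this output position is [-6 0 / 0 0]. Elementwise product with the kernel and sum: -6·-1 + 0·1 + 0·-1 + 0·-1.

6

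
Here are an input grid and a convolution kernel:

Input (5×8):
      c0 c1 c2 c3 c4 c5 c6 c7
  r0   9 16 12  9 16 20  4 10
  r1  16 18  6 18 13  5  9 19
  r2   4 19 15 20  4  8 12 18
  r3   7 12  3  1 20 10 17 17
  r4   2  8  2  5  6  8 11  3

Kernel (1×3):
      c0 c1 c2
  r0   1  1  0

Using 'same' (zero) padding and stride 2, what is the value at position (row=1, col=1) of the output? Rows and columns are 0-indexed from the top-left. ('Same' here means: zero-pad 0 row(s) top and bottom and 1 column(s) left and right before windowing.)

The receptive field on the zero-padded input at this output position is [19 15 20]. Elementwise product with the kernel and sum: 19·1 + 15·1.

34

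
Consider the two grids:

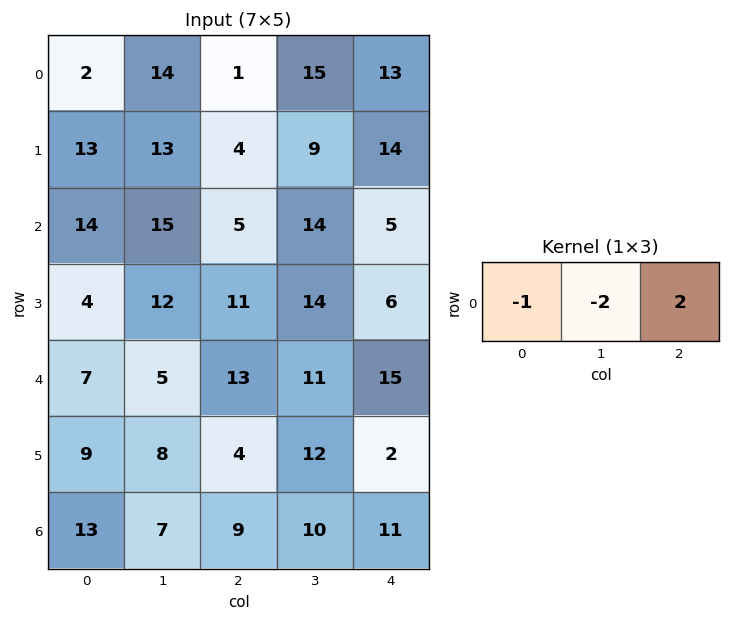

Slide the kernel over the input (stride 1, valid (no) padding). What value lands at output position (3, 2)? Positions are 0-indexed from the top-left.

The receptive field on the input at this output position is [11 14 6]. Elementwise product with the kernel and sum: 11·-1 + 14·-2 + 6·2.

-27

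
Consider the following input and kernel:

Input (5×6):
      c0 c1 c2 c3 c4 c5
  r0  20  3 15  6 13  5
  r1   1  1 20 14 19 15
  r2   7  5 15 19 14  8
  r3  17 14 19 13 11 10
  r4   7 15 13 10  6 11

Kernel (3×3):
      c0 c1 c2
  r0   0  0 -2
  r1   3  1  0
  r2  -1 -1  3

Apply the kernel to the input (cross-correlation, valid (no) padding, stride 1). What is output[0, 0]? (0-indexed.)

The receptive field on the input at this output position is [20 3 15 / 1 1 20 / 7 5 15]. Elementwise product with the kernel and sum: 15·-2 + 1·3 + 1·1 + 7·-1 + 5·-1 + 15·3.

7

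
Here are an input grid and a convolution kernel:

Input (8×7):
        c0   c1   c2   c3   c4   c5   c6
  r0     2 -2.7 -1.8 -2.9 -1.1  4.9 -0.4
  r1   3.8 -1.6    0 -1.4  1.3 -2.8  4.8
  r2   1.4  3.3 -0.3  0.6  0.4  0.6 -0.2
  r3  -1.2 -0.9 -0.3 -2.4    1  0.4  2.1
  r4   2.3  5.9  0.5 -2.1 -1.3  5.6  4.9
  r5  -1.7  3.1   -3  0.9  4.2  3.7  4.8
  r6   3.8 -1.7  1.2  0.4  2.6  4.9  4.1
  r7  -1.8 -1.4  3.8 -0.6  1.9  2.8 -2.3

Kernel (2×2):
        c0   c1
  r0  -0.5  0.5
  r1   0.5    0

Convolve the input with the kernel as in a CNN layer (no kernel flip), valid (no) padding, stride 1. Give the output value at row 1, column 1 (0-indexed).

The receptive field on the input at this output position is [-1.6 0 / 3.3 -0.3]. Elementwise product with the kernel and sum: -1.6·-0.5 + 0·0.5 + 3.3·0.5.

2.45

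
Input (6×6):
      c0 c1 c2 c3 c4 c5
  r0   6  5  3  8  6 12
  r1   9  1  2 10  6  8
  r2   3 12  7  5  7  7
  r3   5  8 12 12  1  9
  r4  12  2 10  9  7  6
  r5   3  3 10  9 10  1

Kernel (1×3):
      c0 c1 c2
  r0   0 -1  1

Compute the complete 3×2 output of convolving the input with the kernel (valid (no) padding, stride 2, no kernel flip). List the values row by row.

Output[0,0]: The receptive field on the input at this output position is [6 5 3]. Elementwise product with the kernel and sum: 5·-1 + 3·1.

-2 -2
-5 2
8 -2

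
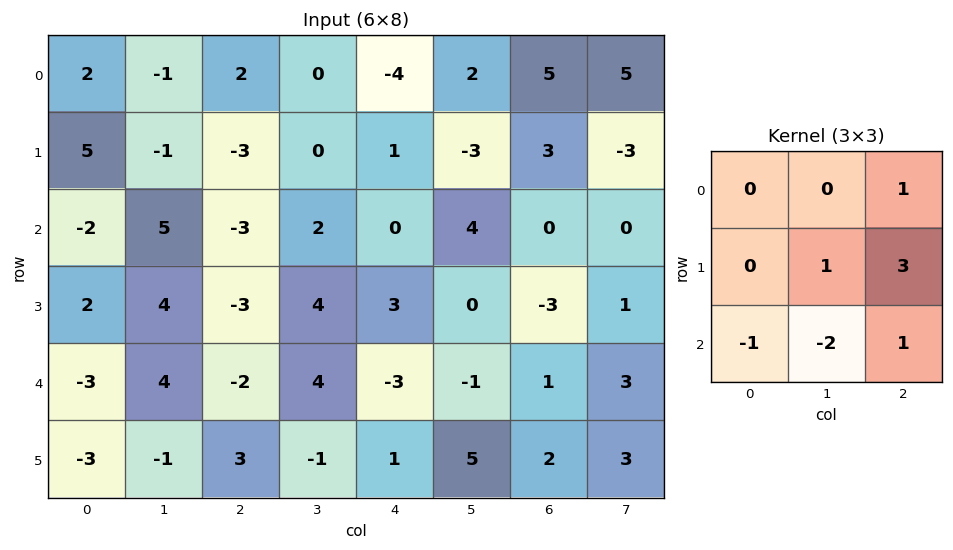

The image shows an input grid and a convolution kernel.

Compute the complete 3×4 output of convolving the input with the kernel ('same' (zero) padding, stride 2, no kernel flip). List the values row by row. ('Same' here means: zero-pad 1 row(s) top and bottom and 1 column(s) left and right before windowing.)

-12 9 -3 14
12 9 -1 4
18 8 -2 5

Output[0,0]: The receptive field on the zero-padded input at this output position is [0 0 0 / 0 2 -1 / 0 5 -1]. Elementwise product with the kernel and sum: 0·1 + 2·1 + -1·3 + 0·-1 + 5·-2 + -1·1.
Output[0,1]: The receptive field on the zero-padded input at this output position is [0 0 0 / -1 2 0 / -1 -3 0]. Elementwise product with the kernel and sum: 0·1 + 2·1 + 0·3 + -1·-1 + -3·-2 + 0·1.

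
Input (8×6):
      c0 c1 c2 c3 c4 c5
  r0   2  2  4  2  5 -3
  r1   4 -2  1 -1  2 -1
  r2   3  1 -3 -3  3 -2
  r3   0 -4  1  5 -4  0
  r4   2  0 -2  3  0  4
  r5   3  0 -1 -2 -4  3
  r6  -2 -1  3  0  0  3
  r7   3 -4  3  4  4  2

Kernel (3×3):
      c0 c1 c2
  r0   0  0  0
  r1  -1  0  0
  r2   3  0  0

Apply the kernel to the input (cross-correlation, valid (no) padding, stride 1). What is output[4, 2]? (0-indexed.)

The receptive field on the input at this output position is [-2 3 0 / -1 -2 -4 / 3 0 0]. Elementwise product with the kernel and sum: -1·-1 + 3·3.

10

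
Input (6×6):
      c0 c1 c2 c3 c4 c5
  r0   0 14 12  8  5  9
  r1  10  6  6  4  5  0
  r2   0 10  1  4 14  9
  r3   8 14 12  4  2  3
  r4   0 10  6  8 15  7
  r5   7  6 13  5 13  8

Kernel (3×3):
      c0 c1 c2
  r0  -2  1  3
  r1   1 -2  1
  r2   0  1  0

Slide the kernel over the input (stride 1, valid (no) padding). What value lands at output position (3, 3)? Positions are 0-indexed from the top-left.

The receptive field on the input at this output position is [4 2 3 / 8 15 7 / 5 13 8]. Elementwise product with the kernel and sum: 4·-2 + 2·1 + 3·3 + 8·1 + 15·-2 + 7·1 + 13·1.

1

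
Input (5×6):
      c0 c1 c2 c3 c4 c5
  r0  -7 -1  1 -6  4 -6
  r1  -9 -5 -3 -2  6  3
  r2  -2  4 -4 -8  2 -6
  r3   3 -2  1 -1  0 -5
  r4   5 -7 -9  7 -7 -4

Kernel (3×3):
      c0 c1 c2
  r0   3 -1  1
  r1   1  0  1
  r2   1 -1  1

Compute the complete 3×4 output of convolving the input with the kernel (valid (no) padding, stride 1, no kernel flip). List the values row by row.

-41 -17 22 -43
-25 -22 -1 -29
-7 14 -24 -28

Output[0,0]: The receptive field on the input at this output position is [-7 -1 1 / -9 -5 -3 / -2 4 -4]. Elementwise product with the kernel and sum: -7·3 + -1·-1 + 1·1 + -9·1 + -3·1 + -2·1 + 4·-1 + -4·1.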